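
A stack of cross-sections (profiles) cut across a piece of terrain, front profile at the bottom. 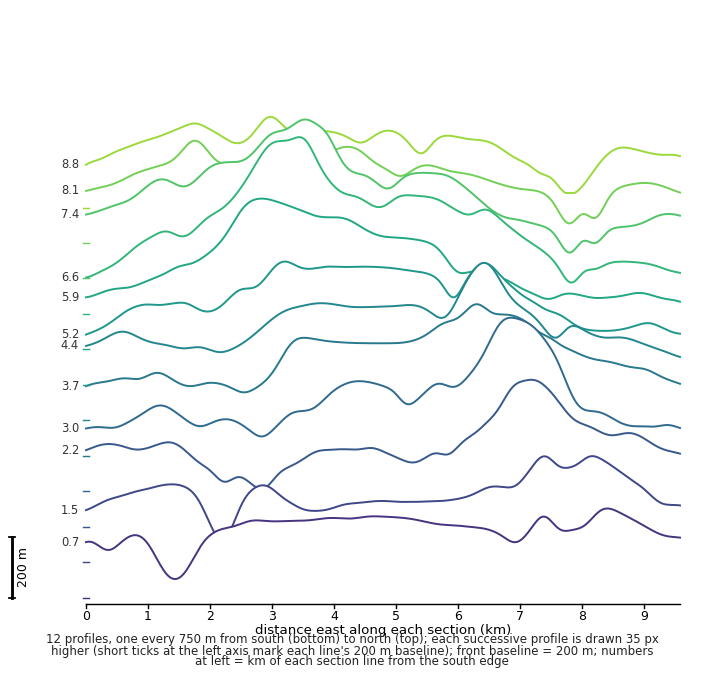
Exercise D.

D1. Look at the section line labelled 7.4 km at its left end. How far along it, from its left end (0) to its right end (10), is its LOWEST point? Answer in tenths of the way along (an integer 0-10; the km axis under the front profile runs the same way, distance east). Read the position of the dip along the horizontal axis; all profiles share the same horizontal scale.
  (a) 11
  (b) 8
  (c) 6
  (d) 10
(b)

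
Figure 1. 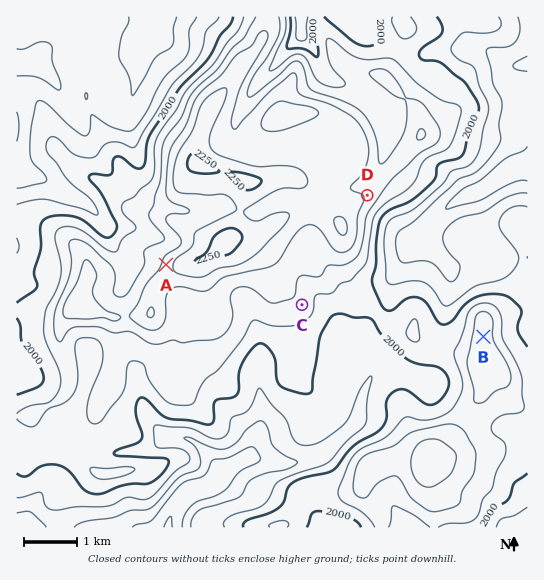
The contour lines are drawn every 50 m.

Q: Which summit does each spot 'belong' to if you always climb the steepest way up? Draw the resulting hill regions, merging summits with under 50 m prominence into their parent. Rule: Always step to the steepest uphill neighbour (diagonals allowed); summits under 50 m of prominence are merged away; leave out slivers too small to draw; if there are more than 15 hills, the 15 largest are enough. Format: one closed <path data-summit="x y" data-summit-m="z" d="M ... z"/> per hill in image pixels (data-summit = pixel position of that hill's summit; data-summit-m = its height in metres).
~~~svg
<path data-summit="227 239" data-summit-m="2270" d="M527 16l-312 0 42 29 20 11 4 0 20-21 14 15 5 16 7 10 8 5 26 10 8 7-2 7-29 31-37 14 18 9 0 24-3 7-11 10-28 0-20 12-12 0-16-5-10 0-17 5-12 0-39-8-33-24-26-29-9-24-11-14 5 0 28-9 18 0 9-6 5-23 0-24 3-8 11-13 0-14-135 1 1 511 150 0 5-15 15-20 24-8 14-14 22-14 30 6 20 0 24-7 24-21 14-17 2-19 10-21 0-7-11-16 3-20 6-12 18-17 2-5 3-20 16-31 9-9 6-4 2 5 24 25 6 0 19-8 54-2z"/><path data-summit="426 459" data-summit-m="2180" d="M423 237l-15 13-16 31-3 20-2 5-23 25-4 24 11 16 0 7-10 21-5 24-31 30-11 6-17 4-20 0-30-6-10 6-12 8-14 14-24 8-15 20-3 15 359-1 0-98-15-4-19 2-24-8-19-12-26-22 8-12 3-11 9-57 6-19 0-15-4-8-22-21z"/><path data-summit="247 182" data-summit-m="2269" d="M214 16l-61 0-2 14-12 16-2 29-5 23-9 6-18 0-28 9-4-1-1 2 11 13 6 19 11 16 18 18 33 24 39 8 12 0 17-5 10 0 16 5 12 0 20-12 30-1 9-9 3-7 0-24-2-2-22-8-41 3-12-5-7-12 0-10 2-8 14-24 30-36-14-5-42-31z"/><path data-summit="485 354" data-summit-m="2147" d="M527 257l-53 2-25 8 2 19-6 19-9 57-5 16-6 5 37 32 32 12 19-2 15 2z"/><path data-summit="285 115" data-summit-m="2229" d="M301 35l-45 50-19 32-2 8 1 14 6 8 8 4 51 0 34-14 12-10 22-26 0-3-8-7-26-10-8-5-7-10-5-16z"/>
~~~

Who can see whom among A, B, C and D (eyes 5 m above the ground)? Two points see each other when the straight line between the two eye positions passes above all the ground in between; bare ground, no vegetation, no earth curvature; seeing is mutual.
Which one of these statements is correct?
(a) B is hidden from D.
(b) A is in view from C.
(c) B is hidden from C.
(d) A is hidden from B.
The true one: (d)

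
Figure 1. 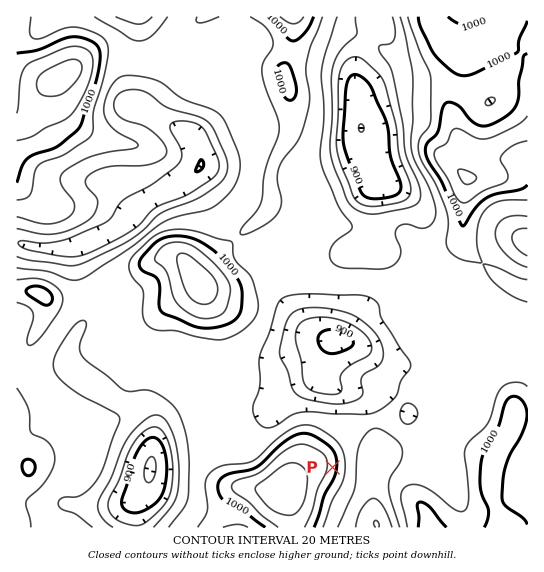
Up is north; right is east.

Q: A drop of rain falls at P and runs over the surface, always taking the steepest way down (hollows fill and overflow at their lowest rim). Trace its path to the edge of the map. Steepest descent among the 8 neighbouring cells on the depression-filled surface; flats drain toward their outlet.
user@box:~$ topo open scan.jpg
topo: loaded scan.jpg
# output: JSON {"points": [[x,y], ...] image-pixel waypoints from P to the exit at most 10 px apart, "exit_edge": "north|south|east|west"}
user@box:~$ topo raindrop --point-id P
{"points": [[333, 467], [343, 467], [354, 467], [365, 467], [370, 474], [371, 485], [371, 495], [371, 506], [374, 517], [377, 527]], "exit_edge": "south"}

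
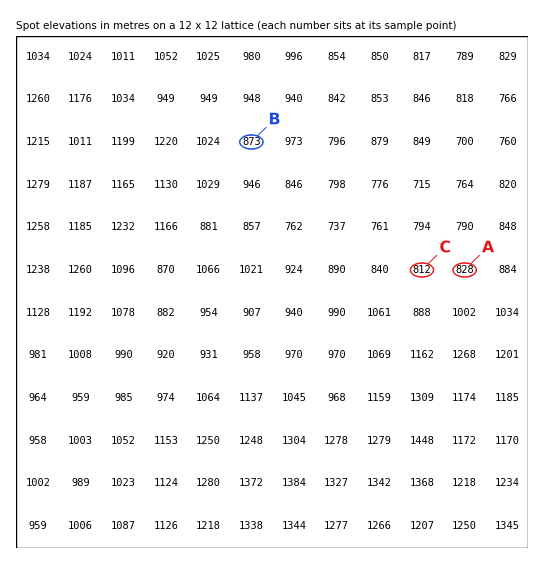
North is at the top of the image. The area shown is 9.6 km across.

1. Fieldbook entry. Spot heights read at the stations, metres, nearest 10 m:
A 830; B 870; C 810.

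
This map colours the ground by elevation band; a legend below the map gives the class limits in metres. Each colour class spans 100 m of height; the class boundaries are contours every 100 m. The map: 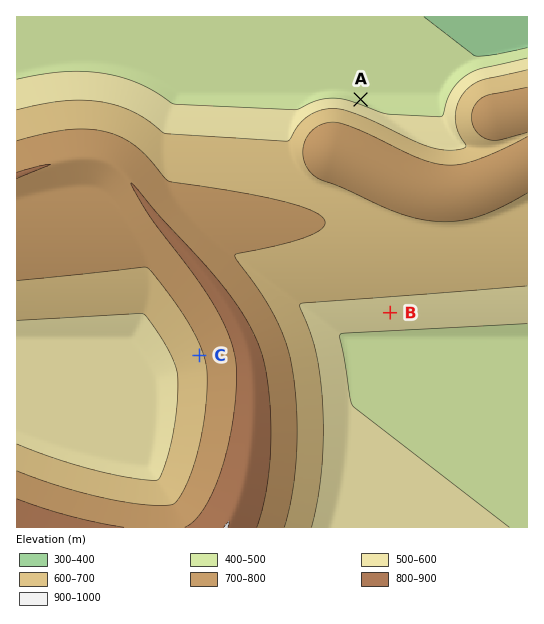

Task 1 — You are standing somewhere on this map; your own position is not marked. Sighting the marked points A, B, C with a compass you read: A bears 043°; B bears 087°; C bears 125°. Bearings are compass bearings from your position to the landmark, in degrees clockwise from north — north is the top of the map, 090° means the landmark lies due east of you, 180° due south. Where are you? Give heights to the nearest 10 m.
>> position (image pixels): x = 153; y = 324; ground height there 600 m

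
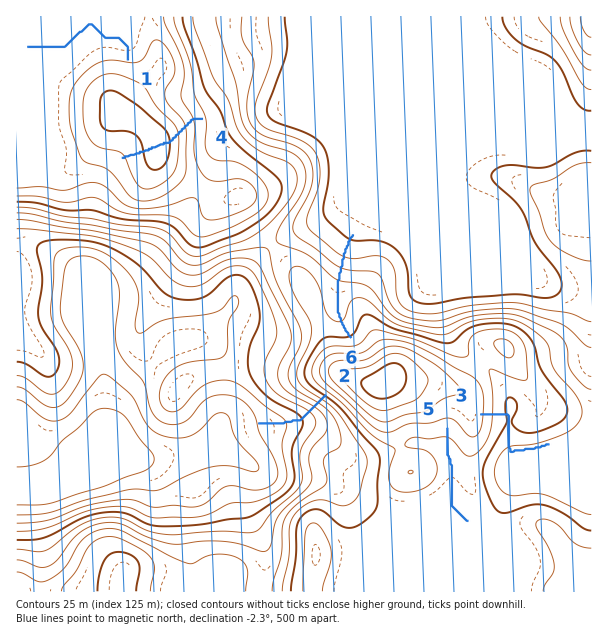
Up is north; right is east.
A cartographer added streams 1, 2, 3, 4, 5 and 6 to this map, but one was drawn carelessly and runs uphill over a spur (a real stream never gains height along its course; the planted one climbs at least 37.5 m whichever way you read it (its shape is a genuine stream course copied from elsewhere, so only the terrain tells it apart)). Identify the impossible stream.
4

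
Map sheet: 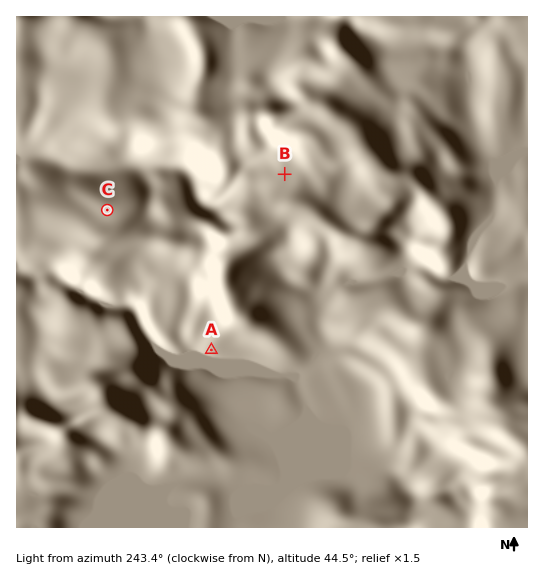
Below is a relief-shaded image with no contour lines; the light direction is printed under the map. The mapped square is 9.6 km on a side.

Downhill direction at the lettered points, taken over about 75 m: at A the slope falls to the S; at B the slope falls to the NW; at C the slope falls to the NW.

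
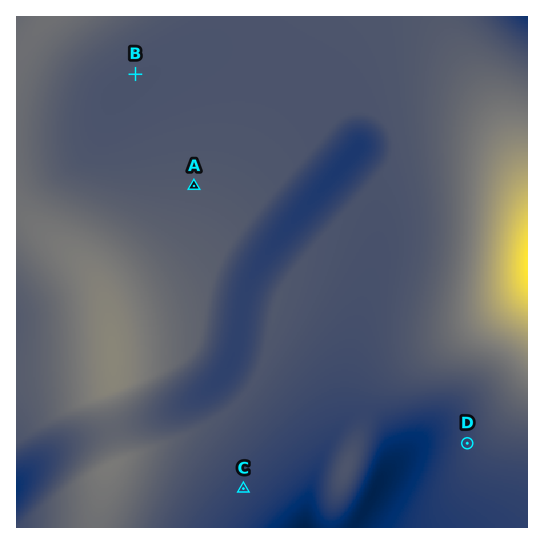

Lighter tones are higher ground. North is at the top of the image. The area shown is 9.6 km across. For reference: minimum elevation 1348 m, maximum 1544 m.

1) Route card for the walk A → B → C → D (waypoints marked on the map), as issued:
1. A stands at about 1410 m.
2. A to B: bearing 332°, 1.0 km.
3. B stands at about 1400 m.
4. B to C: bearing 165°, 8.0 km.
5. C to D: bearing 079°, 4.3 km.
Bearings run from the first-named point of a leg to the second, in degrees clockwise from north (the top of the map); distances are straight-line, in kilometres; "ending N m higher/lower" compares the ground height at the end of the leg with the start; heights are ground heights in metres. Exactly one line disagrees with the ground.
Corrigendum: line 2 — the distance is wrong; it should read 2.4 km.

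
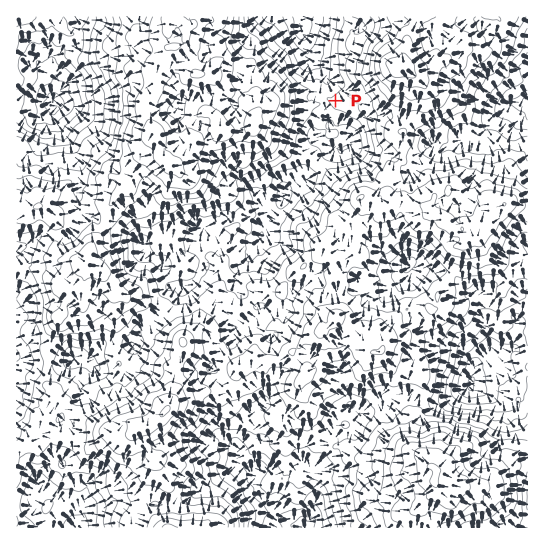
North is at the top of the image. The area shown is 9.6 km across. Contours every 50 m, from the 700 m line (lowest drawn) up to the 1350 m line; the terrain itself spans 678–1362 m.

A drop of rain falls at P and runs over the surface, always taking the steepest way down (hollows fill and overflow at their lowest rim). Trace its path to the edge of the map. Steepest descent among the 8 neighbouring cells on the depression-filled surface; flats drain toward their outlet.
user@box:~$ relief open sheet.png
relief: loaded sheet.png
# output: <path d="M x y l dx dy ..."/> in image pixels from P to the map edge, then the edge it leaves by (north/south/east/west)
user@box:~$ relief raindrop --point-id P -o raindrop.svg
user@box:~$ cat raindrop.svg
<path d="M335 101l-5 0-1 2-4 0-6-5 0-5 4-4 3-6 0-2-5-11-12-12 0-3-2-1 0-11-5-6 0-16 1-2 0-2"/>
exit: north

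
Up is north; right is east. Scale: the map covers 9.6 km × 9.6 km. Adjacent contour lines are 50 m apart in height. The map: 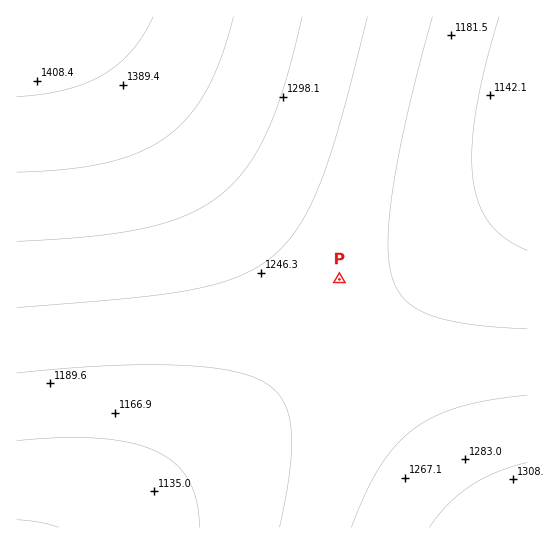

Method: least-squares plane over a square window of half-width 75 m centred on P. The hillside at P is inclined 1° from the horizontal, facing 112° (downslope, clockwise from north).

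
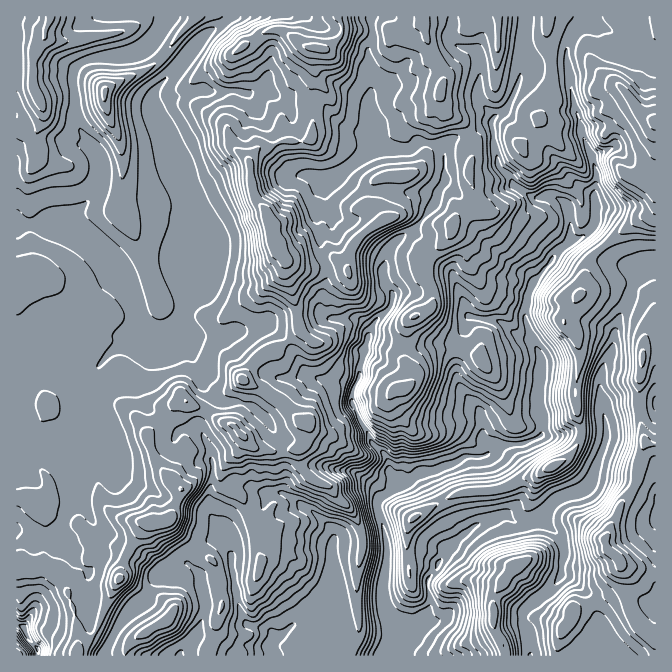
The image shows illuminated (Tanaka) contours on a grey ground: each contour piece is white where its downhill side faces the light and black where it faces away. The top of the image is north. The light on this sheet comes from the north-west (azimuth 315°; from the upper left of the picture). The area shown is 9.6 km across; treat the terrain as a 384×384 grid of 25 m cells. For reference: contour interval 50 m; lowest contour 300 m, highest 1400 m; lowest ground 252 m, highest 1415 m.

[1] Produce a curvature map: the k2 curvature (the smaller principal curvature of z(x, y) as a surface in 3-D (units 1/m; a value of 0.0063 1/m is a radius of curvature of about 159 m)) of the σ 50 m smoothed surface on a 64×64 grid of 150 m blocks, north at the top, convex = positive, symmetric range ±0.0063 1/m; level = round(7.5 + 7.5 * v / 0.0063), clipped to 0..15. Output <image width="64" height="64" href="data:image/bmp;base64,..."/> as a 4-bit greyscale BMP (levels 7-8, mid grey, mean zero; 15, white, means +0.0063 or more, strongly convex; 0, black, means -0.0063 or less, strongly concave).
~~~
<image width="64" height="64" href="data:image/bmp;base64,Qk12CAAAAAAAAHYAAAAoAAAAQAAAAEAAAAABAAQAAAAAAAAIAAATCwAAEwsAABAAAAAAAAAAAAAAABEREQAiIiIAMzMzAERERABVVVUAZmZmAHd3dwCIiIgAmZmZAKqqqgC7u7sAzMzMAN3d3QDu7u4A////ALQHiZUVhSIzVodmd2R4h3d5dThlh3ZURGlCV2V4d3ZVYFVnh2F3iGYzZ3dnZGh3d3eHR3V3Z4ZniDNodld3VXkBl2d2ckeHeXNGdmZVVnh3d4dGZlZ2ZndWNGeXVnZXhgB3Z3V2JWeJhheGM2V2Z3d3h0VWVURneXVGZ3hmZXiGkEZnZXc0VWiWNYcIZmdmd2d2NGZEY1Z4hEVnenVmd2eVRndlZlNWaIY1hhiHZ2Z3Z3YleHFlNndFQzV5ZWd3d2ZWeGVXdTV2ZUZzOId3dmdXdhV5YJhFd3llIlc1ZmVmd1d3ZVnIRFZmV4JZh2h3Vld2BIlQmHZ4h2hjJFdmd2WIZ3d2R4dURnZWcViHd3dVV3cSiGE3dmZ3iHUmZnmodHd3d3dVVWZEZnlyZ4h2mGRnhyF3ZRVmiZiKlhVWZoh0h3d3d3Z3VnVFZ1RXh3dmZWeIIHZoQ3ZXiImHFGiYdmV2d3d3dmZ4Z1RmVld3eIZlZngRdlZUN2VVZmUVeZZVZkZ3Z4dlZ4h4dGd3V3h3Z3RVeASHVXhDZ2VEU0VoiGZmV3dnhld4iYuVVnZnZ3iHJFVmBoqGV3UzVURVZ2eGZnVoiGZ1d2dnZ3VGZmdnZUBHiHQHiYdmZmVEd1VnZlaGdXeIdnd3ZWdUVURnd2dzFnh5cwWHd3d3d3VGVERFV4d2d3d2Z3Z3ZEaZYoh2QyR4eHVUUjVneIh3eEZkNFVGZnZ2eHZnd3dmiYdxdVVnZYiJhjVmQ1Znh3dnV3ZkRUVWhWd3d3d3d2d4ZnFmZWdlZUAARkNlIiRWZmd3iodERoh1Z3d3d4d2Z3ZmUXd1Z2ZUNXaIQlVVQiRFZmaJiWM1eHV3d3d3d3ZmZmiCZ3h3Z5h3aHUGZ3ZmVVVlVWdnhDRndmd3d3d3ZYhmeER3mGZVZ2eHUFhpmId2VEMQIzWGNFaXZ3d3d3dmiGdmNXeIVVd4dogQiGiHd3g2eZckQmc0V3Vnd3Z3dmd3ZmVGiXVVaJt1iAiIdmZnhzd4dyWIZjRndWeId3d3eHZneFVVVEV3eHZQCph2ZmZmNnd2JWiFJGd1Z4l3Z3d3d3eYZUM0Z3dnZlBomHd3Z2NWd3UmiIUlZ3R3d3d3h3d2aJdGZWZneHZncHmYmYdmNXd3dSaIdRZmY3d3d3d3d3ZmdVdXyGVFZVZkBoh4iHUniIh2JXd1B3iTd3d3d3d3d2ZmZ1eFRXdUV4cHhmeYc0iYh3Yld3YFZ4N3d3d3d4d3d3Z3ZlZ3h0dlVgZXh4dkR4iHhiVWdyNng3d3d3d3d3d3d3d2Z4iFWZh0BIh2ZmV3h4eFJWd3UWeEd3iId3d3d3d3d3dmZ2V4mXdAdlZUVWaIdlJGZ4dyR3V3d3iId3d3d3d3ZmZVV4VneFB3dmZlRpljYWiIh2NHdod3d4iIh3d3d3iHdmZXdkNFQheJh3ZEISYyeadVZTd4h3d3d4iHd4d3d3d3ZVVlRmRnEYmJhkRndyN2Z3iHNnh3d3d3eHd3h3d2d3d1d2VWZ3aAVVeWJoiJQHmIiIdVd4d4h3d3d3iHd3Znd3Z3dkZ5hlFFVoQneIdQeYiJh2Z3h3iId3d3d3d3d2ZmZ5h2VYmHJXeGckd3Z4End4iHZ3d3iIiHd3d3d3d3Zmd2iIdUiHYXd4dSeGZlVQRnh3Z3d3iIiHd3d3d3d3dmZniJlUaHZTWIhlRYeGZ3YFiHZnd3eId3d3dnd3d3d3ZWeIeGSGdVQ4iHd1Z2aHiEBYh2ZmZ3d3d3Znd3d3d3dleIh3ZGWHZSN3Z4d2aHd3dQJnd2ZWZnd3dniId3d3dlVnhlVWZnd3YxZ3mGZmd3eIJAV3d4d3d3d3iHh3d3d2VYiIhkdmRHiYUWiXV4dXd5gZM2d4l3d3d3eId3d3d2ZWZ4aGR1aHZ4h1JnZoiHVohSdDVGVmd3d2Zoh3d3d3dleGhXZXZ4h2ZndEdXd3lzNCRzRVRXZ3d3dld3d3d3Z2Z4VVZWdmdmZURWRld1MwIzZ2JGd3hXd3iGRnd3d3dnZoh1VWd3Znh3iHZFd3hwaXVlRCiXeEmHeIdGd3d3dmZlZ1RWZVZlZ4iIh0WIZgN5h1SCKJd2R4d4h0Z3Z3d2ZmZpVmVVZmZVZmZ3RniECImVSIBZdWdYh2dlRndnd3ZXiHd3Z3h3d3ZURGdGh4I5iGSIYCE2d2dlZmRXhmZ3ZleHZ4V4aodnd3eGMzNngGmHZ3cDpEd3h1ZmVWeGZnZmZ4dXZXdoh2Z3d2VndUVwaHd4dgaGZ3lleGVGd3Zmdnd3mWZWhmd1ZnZ2d4iIh2JWaIiXBlZ3eUeYZEaHdmdmd3eHdmd1d2V2dnd2eHh3VCSYh2Inh3d4OIhzR5dVVnd3dmd1d2Z3WHVmd4d4h3Y4cXd4kFdXd1Y4d3NHqGVFZ3VDIjRVZ2Z4VmZ2d3iHZTiDV3dweneIRjhmZFeYd2Q1eGV3Z1V3d2NWVnZmZ4h2N4VHd3BneJZWN3Z1RWZnd1JHZnh3ZGdmVnZVdmdleHY3dkd3YXd3ZWc3ZVUzNERWdSVniXdzd3d4hlR4ZXd3djd1R3dTh2VWdzh2Z2VEVVV3QkaJiHNnmJlmQ4hmZ2VUR4VHd1OHZneHR4hnh3d2VVdzFHeXZFiHdndSeHd3U1dHhjaIY3d3d3dHh1Rnd4h2VncxNnaHd3ZEeGJ4d3dUiGZ2NYh0Z3d3d1ZodlVERWdlV4VCERERNFd2U2Vmh2V4d3dFeHdmd3d4"/>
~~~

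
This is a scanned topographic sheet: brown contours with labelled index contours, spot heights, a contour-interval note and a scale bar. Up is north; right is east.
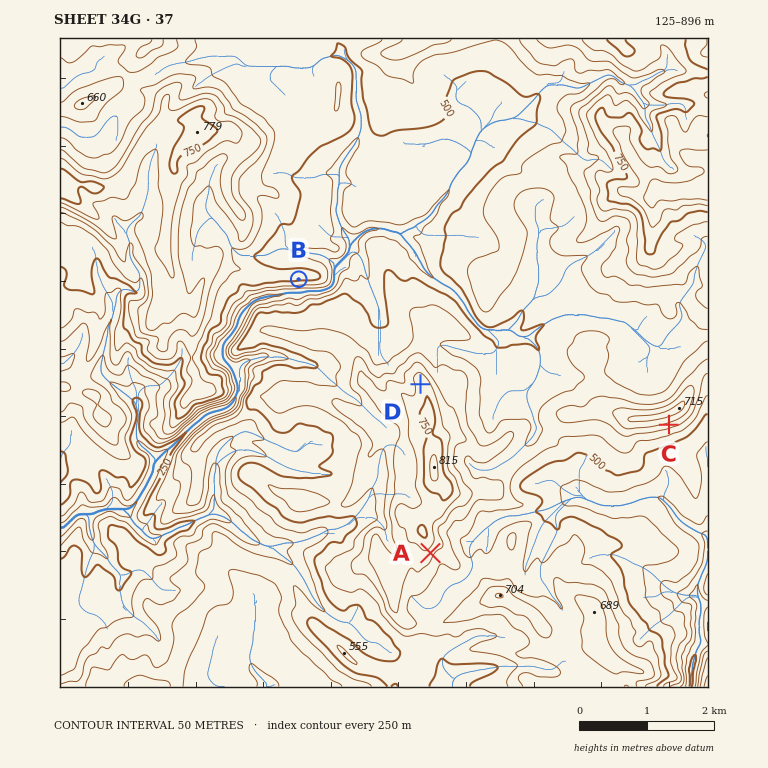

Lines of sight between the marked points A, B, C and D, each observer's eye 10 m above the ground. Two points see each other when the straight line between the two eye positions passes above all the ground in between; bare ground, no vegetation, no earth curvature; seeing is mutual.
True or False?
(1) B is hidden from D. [False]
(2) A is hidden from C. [False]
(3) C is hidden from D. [True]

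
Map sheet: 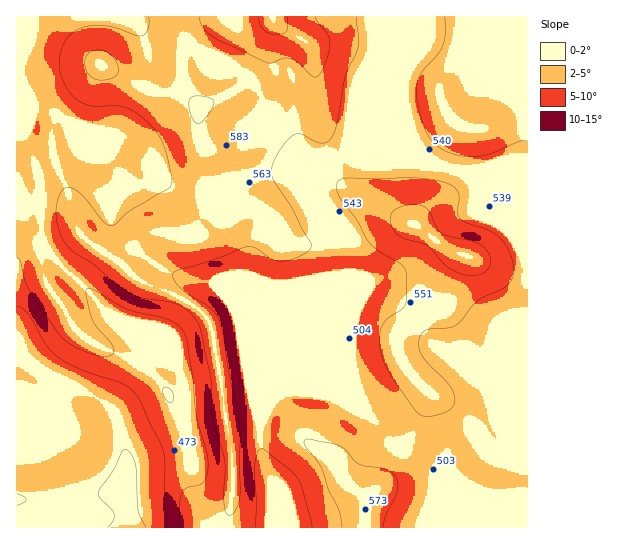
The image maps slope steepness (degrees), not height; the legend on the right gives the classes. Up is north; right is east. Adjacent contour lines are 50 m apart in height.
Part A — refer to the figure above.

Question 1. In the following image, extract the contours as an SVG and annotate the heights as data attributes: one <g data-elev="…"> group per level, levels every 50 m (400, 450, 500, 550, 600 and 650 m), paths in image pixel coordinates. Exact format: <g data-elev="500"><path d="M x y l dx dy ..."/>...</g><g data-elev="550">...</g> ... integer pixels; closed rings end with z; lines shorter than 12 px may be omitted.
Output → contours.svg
<g data-elev="400"><path d="M108 527l5-6 1-7-3-5-11-11-2-5 15-23 9-18 3-3 5 4 5 10 3 46 2 8 6 10"/><path d="M17 494l7 3 2 2-1 3-8 4"/></g><g data-elev="450"><path d="M17 306l5 2 6 6 18 31 12 12 23 12 42 15 8 5 7 8 22 46 4 10 1 12-1 28 3 34"/></g><g data-elev="500"><path d="M255 527l1-24-1-37 2-13 2-4 3-1 27 21 9 10 5 11 9 37"/><path d="M168 402l5-1 1-6-4-6-5-2-2 3 0 4z"/><path d="M17 257l4 5 3 16 5 12 26 39 11 12 15 9 22 6 8-1 3-4-3-8-14-16-5-8-6-24 0-5 1-1 8 2 34 19 41 10 8 5 5 6 5 14 8 70 11 36 1 15-1 9-4 7-4 3-12 2-5 6-3 13 1 21"/></g><g data-elev="550"><path d="M383 527l3-12 12-25 0-8-4-8-9-5-26-5-5-3-9-12-7-4-32-6-2 3 1 3 16 21 8 24 9 18 4 19"/><path d="M421 415l10 1 15-4 7-5 2-8-1-6-5-8-21-22-7-9-2-9 2-10 3-4 5-2 18-1 8-3 6-4 17-20 29-15 4-5 2-7 0-8-2-9-5-12-9-10-11-6-21-7-5-4-3-7 2-17-4-6-6-4-14-4-22-2-71 1-3 2-2 3 1 10 19 27 11 20 9 9 24 14 5 6 1 8-1 25-3 6-14 9-6 6-3 10 0 12 3 15 7 13 24 35z"/><path d="M149 17l-1 12-2 4-4 3-5 0-20-8-14-2-16 0-12 5-7 6-5 9-3 11 0 12 6 18 6 8 7 6 14 5 22 0 11 2 12 6 13 12 9 11 5 12 6 26 0 10-4 4-37 22-13 12-6 3-8-4-24-29-6-5-7 0-5 3-3 8-2 11 1 11 5 16 7 11 25 17 27 23 17 9 31 5 10 3 10 6 8 11 5 11 9 44 2 42 12 42 0 46 2 7 3 1 4-2 3-5 3-11 0-66-2-16-9-42-7-44-3-10-5-8-8-6-24-15-8-9-1-7 5-4 41-12 27-11 9 1 16 11 10 2 15-3 10-5 4-4 1-3-1-4-7-12-12-24-18-27-1-5 0-7 9-18 13-14 7-1 14 8 7 1 5-1 6-6 5-15 7-43 13-31 1-9-3-21"/><path d="M445 17l0 17-2 12-6 9-16 18-4 13 0 11 2 13 5 16 5 11 7 8 9 6 12 4 12 2 18-2 32-14 8 0"/></g><g data-elev="600"><path d="M467 275l14-1 8-7 2-5-1-5-6-10-11-6-23-4-8-4-6-6-7-16-6-5-8-1-8 0-9 3-5 3-2 4 0 7 2 7 4 5 8 5 22 7 20 21 10 5z"/><path d="M197 123l2 0 4-3 10-13 1-5-4-4-13-2-5 1-2 2-1 6 1 8 3 6z"/><path d="M96 79l7 1 8-2 5-3 2-4 0-6-4-7-5-5-7-3-11 1-4 4-2 4 0 6 2 6 4 6z"/><path d="M199 17l2 6 4 7 13 10 49 23 6 0 12-5 8 1 6 5 12 12 4 1 4-2 4-7 7-23-2-10-11-13-1-5"/></g><g data-elev="650"><path d="M258 17l2 8 4 5 6 4 7 1 5-1 4-3 2-14"/></g>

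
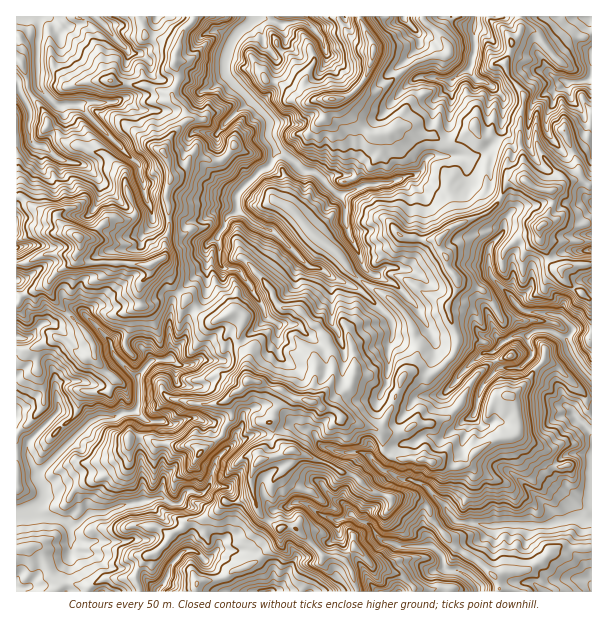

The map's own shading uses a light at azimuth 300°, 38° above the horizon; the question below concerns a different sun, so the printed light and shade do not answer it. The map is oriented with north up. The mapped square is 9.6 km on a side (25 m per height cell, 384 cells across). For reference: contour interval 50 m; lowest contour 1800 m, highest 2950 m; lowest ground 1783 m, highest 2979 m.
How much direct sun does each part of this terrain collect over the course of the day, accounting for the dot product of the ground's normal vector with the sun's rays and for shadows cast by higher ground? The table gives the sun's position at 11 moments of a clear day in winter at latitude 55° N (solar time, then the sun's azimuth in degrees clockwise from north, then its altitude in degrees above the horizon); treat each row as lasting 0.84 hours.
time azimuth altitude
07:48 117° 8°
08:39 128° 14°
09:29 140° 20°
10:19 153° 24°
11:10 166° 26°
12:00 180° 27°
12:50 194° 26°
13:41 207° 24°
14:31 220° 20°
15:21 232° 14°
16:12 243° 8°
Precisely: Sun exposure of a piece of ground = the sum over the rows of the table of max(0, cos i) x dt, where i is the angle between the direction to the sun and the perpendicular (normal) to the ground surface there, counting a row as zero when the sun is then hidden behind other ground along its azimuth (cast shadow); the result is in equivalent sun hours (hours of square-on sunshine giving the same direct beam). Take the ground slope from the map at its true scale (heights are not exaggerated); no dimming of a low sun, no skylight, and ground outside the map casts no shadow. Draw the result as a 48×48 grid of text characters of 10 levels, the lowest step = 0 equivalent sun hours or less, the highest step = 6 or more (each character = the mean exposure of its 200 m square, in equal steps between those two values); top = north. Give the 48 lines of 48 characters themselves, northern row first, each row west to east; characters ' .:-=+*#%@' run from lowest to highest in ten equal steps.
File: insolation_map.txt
:--=*= =#*-...-###=:..:.:**:+.:: =: :-.:  . ::::
.-:-::  :==.:-*:.=:    :  +==:....=:...:+:*=::--
.::.-::  -#*--:.+:.  : -. :*=--==.:--:: -***-:=*
::- .::    ===-+-:.:  . :  -**#*-:+*#:::.++=*:--
#:=: ..   ..*##+:.:=: ...   -##-+%#%* :%%=-=+%*=
+:--:=**=-: :+*-..:+*-.:    :#-+-      :*= :... 
:..#@@@%***+--     :*=::   :%**= :=  .  .+-:    
 :        -=++. .. .:+%#@@@@#*= ::.. :.  :-    .
:..   .=:     :-+.  .-=+=+##*=..:::::::..-..  ..
. +.    *=   -+-.  .-:..+@###-:=++-::+=:.-.: --:
   ::..  == .= . .::.:*#@%%#*##****+=+*=::.: --:
    .::.  +%+-:= -@*: .=@@%##******+++=-:..:. ::
           -*-=*%%#+.   -+%%##%#%*-::----.. :  :
         . --+*##%=.      ::==-.  -=----==:  .-:
         : .=%#+*+: .     .:      ::....+%@*=+*#
+    .   - .+==+=:..-+:..   .      .    +**+*+==
#+-..   ..: +*+=.. :#@#=:.: :-.       :**-: .:-:
===-   =*+  .=:--    :**-:: =*+:    =#%*=-+=#%**
+#%%#+=-:   .=++ .    .+*-. .=*#*=-+++*+.-+#*+=:
. :-=%#:    .--  ..    .*#=. +*%@%#=-++:-*#@#=.:
=*#=##+==-:=#+-  .*: .. .+#= -#%%###==+:++*#- .:
%=:#@@%@@%*%%+-    =:     :*: .:.-*#=:::*+*+#*#%
 -#%#%@@#+#%#+ .. . =:      -: .+::+#*-.-+#+%@=.
+%@*%@@#*##=++-.. . :=  .    :+:.*=:+*#+::+@@%%#
%@@@--=-=*%#*+*..:-..**=:   . :*::=++*=*- .=+*@@
@*=**..#@@@#=+*=*%** :=*=:.:----=:+*++*=**+-:.=#
*==:=+.:+#@%-**##++: ...=-.--:=-=--++==-=:   -.:
.-#%++=.:--#:==*+=-.-..-.-:--=:.:---+#*:   ..::*
#*#%%**. +:.  :.---   .----:::.. --:*+  :+ .+..=
*+=#%@@= ..     . .     :--:=::.:=-** ..   +%=.:
#%++--+*+ .-     .-*=     --+*-:*###..-   :**#=.
%#+=####+-.+-    :#@@%+. :-=*+:-**+. =.:--****#=
*+*-*##%-. +%@%##@%*++%@@+..::.==.. :*.+*+====++
-*+.=+-.     ..-**==:=*##%*=:.:+.:.-*:.*++==-:-*
**.=*-:.         --=*+..--%%@#=-+##*:  .:==- ..-
+-**:..-=+*=-.. :=:     .:=**+*++:..::.=#%#=::=+
=+#-. :=***%%%+*= .-.:**-    .=-.  .=-*@@%%%#=-+
-==-*****#*#%+#+:-*+%%*%@@=    =%@%#+*++*%#%#=++
=-+**++#%%*#+#@*-**+*+#*+*%@-   .-#@@@%*--#*#%#=
+==+=%@%@%=+==... -*+###-:##@+.  .:%@%@@@*=%**#+
#+==**##-.      :+**=*=.-+-=#@#*##:-+%@@@%%+%**=
==+**+:.       :#@@%+    .:..-*%%%+:.%@%@@@#**++
.  .-:::-=+- -##%%#%@=---    .+%###:  .-::-:   .
  .--+***=-==%@##*+*%%@@=-  ::.-+++*-=: .       
+*+=--=-:. :#=:=+==+*@#%%:  =.     =#:     .-=+*
#*+-...:=*##+.   ::-#@@*+#%+==:.-++.+#+ .. =*##%
**+-.::..-*%:=-  =%@@##%@@##=*#*-.   :#+=*#***##
+==+*=*@@#=*.-+*%@@@@@##%%%#++@@%-::::=*=-:++::-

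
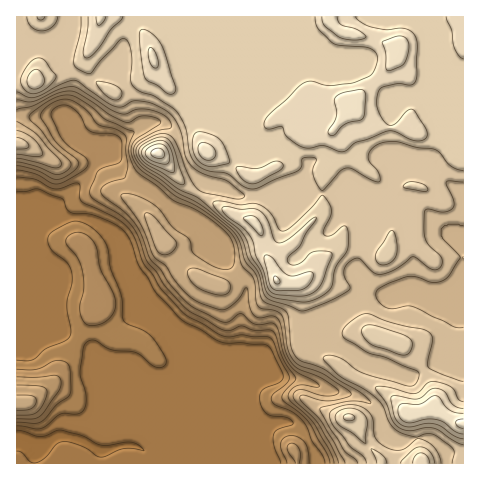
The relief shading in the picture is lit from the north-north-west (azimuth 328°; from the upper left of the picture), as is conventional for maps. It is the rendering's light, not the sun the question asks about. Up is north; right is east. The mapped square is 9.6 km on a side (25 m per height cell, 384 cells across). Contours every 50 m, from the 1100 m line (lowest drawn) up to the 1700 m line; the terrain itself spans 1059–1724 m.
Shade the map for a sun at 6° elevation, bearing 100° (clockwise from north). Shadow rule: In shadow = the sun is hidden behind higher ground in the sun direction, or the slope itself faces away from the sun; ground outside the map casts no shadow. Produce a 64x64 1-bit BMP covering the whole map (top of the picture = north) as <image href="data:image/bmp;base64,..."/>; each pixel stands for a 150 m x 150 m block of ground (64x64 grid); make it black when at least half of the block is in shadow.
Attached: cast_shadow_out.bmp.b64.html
<image width="64" height="64" href="data:image/bmp;base64,Qk0+AgAAAAAAAD4AAAAoAAAAQAAAAEAAAAABAAEAAAAAAAACAAATCwAAEwsAAAIAAAAAAAAA////AAAAAAAAAAAAHz/jxwwAAAH//+/HHAAAA///j8IAAAAP//8HjgAAAH///wY+AAAA///+Hj4AAAH///4/DgAAA////n8AAAAH/////uAAAA/////98AAAP/////PwAAB/////h+AAAH////4B4DgAB////AAAeAAB///4AAA4AAD//4AAAAAAAf//AAAAAAAH//8A4AAAAA///wfgAAGAH///B8AAAcA///8HwAADwH/j/wCAAAfAf8H8AAAAB+D/gfgAAAAD4f+D+AAAAAPj/4/4AAAAA+f///gAAAADx///+IAgAAPP///wwHAAB/////BA8AAH////4AB4AB//9//gAHgAP//3/+cAOAAf//f/x4AYAB//7/+HwBgAH//f/gfgDAA////8g+AAAD////nB8AAAP///gIBgAAAf//8BgGAAADn//g+A4AAAeH/8P4BwAABwf/jgMHAAAAD/8eA4AAAAA//z4AAAAAAH//PgAAAAAB///8AAAAAAP///wGAQAwB///+AcDgDAB///wBwHAMAD/x+ADgeAAAH/BwAHw4AAAP4GAAfjgAAw/AIAA+GgADA4MAAB8HAAOAB4AAAAfAA4APgAAAA+ADhh+AAAAH4AAPH4AAAAfwAB8fgAAAA/AIH4+AAABwMBgfhwAAAfAQOJ+AAAAD4AA7j8AAAA/AADg=="/>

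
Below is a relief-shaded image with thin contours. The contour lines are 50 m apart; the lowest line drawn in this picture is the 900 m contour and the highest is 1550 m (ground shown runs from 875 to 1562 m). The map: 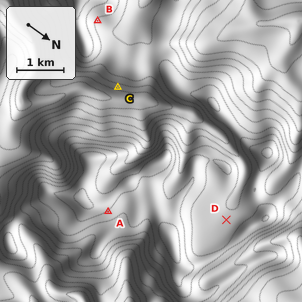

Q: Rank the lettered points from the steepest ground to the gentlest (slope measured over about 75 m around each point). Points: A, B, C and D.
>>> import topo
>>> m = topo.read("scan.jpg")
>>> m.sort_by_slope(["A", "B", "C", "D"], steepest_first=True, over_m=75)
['C', 'A', 'B', 'D']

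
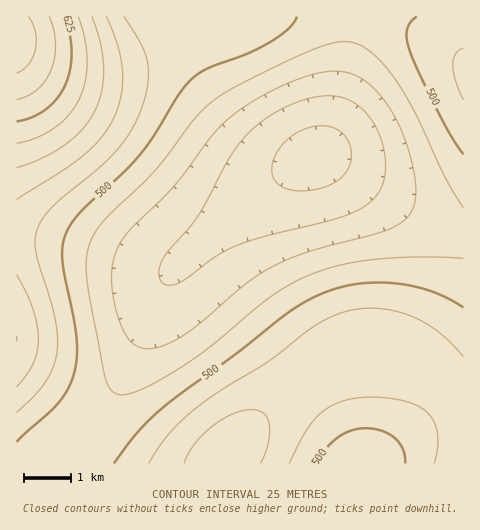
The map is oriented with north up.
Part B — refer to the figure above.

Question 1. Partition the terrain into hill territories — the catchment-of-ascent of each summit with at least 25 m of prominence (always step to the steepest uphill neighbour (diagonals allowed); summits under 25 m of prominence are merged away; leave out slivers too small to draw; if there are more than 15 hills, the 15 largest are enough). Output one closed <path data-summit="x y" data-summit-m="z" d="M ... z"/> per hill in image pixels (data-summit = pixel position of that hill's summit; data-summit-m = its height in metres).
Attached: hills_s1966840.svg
<path data-summit="228 455" data-summit-m="564" d="M319 156l-19 8-33 22-59 50-34 34-12 18-27 67-17 33-30 40-32 32 0 4 408-1 0-229-18-4-22-11-48-28-42-28z"/><path data-summit="17 39" data-summit-m="690" d="M353 16l-336 0-1 220 31 3 29 6 81 24 8 1 9-2 54-49 39-33 27-18 22-12 6-5 7-13 11-41 11-57z"/><path data-summit="17 339" data-summit-m="575" d="M28 236l-12 1 0 226 39 1 1-4 32-32 30-40 17-33 27-67 13-19-18 0-67-21z"/><path data-summit="463 73" data-summit-m="529" d="M463 16l-109 0-8 52-12 52-5 18-12 17 23 11 71 46 45 21 8-1z"/>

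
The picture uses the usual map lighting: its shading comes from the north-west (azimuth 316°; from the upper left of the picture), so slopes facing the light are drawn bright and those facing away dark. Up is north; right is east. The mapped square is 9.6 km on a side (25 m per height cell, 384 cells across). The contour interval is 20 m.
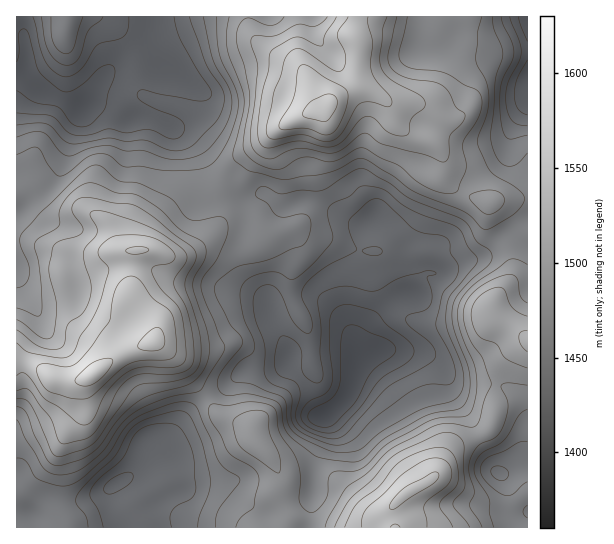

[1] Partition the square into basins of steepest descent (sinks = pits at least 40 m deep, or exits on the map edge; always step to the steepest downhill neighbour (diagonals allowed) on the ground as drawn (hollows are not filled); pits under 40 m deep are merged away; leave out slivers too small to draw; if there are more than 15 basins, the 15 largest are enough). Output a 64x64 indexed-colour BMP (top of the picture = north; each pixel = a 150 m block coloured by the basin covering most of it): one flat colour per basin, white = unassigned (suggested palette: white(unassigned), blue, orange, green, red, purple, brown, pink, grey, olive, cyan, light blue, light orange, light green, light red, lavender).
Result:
<image width="64" height="64" href="data:image/bmp;base64,Qk12CAAAAAAAAHYAAAAoAAAAQAAAAEAAAAABAAQAAAAAAAAIAAATCwAAEwsAABAAAAAAAAAA////ALR3HwAOf/8ALKAsACgn1gC9Z5QAS1aMAMJ34wB/f38AIr28AM++FwDox64AeLv/AIrfmACWmP8A1bDFADMzMzMzMzMzMzMzMzMzMzMzERERERERFVVVVVVVVVVVMzMzMzMzMzMzMzMzMzMzMzMREREREREVVVVVVVVVVVUzMzMzMzMzMzMzMzMzMzMzMxERERERERVVVVVVVVVVVTMzMzMzMzMzMzMzMzMzMzMxEREREREREVVVVVVVVVVVMzMzMzMzMzMzMzMzMzMzMzERERERERERFVVVVVVVVVUzMzMzMzMzMzMzMzMzMzMzMRERERERERERFVVVVVVVVTMzMzMzMzMzMzMzMzMzMzMxERERERERERERVVVVVVVVMzMzMzMzMzMzMzMzMzMzMzEREREREREREREVVVVVVVUzMzMzMzMzMzMzMzMzMzMzERERERERERERERFVVVVVVTMzMzMzMzMzMzMzMzMzMzEREREREREREREREVVVVVVVMzMzMzMzMzMzMzMzMzMzERERERERERERERERFVVVVVUzMzMzMzMzMzMzMzMzMzMREREREREREREREREREVVVVTMzMzMzMzMzMzMzMzMzMRERERERERERERERERERFVVVMzMzMzMzMzMzMzMzMzERERERERERERERERERERERVVUzMzMzMzMzMzMzMzMxERERERERERERERERERERERFVVTMzMzMzMzMzMzMzMxEREREREREREREREREREREREVVVMzMzMzMzMzMzMzMzERERERERERERERERERERERERVVUzMzMzMzMzMzMzMzERERERERERERERERERERERERFVVTMzMxEzMzMzMzMzEREREREREREREREREREREREREVVVMzMREREzMzMzMzERERERERERERERERERERERERERVVUzERERERMzMzMzMREREREREREREREREREREREREREVVRERERERERMzMzMRERERERERERERERERERERERERERFVERERERERERMzERERERERERERERERERERERERERERERURERERERERERERERERERERERERERERERERERERERERERERERERERERERERERERERERERERERERERERERERERERERERERERERERERERERERERERERERERERERERERERERERERERERERERERERERERERERERERERERERERERERERERERERERERERERERERERERERERERERERERERERERERERERERERERERERERERERERERERERERERERERERERERERERERERERERERERERERERERERERERERERERERERERERERERERERERERERERERERERERERERERERERERERERERERERERERERERERERERERERERERERERERERERERERERERERERERERERERERERERERERERERERERERERERERERERERERERERERERERERERERERERERERERERERERERERERERERERIiIhEREREREREREREREREREREREREREREREREREREiIiIiIiIiERERERERERERERERERERERERERERERESIiIiIiIiIiIRERERERERERERERERERERERERERERERIiIiIiIiIiIhEREREREREREREREREREREREREREREREiIiIiIiIiIiIRERERERERERERERERERERERERERERESIiIiIiIiIiIiERERERERERERERERERERERERERERERIiIiIiIiIiIiIhEREREREREREREREREREREREREREREiIiIiIiIiIiIiIiIhERERERERERERERERERERFERERCIiIiIiIiIiIiIiIiERERERERERERERERERERREREREIiIiIiIiIiIiIiIiIhERERERERERERERERERREREREQiIiIiIiIiIiIiIiIiERERERERERERERERERRERERERCIiIiIiIiIiIiIiIiIhERERERERERERERERFEREREREIiIiIiIiIiIiIiIiIiIREREREREREREREREUREREREQiIiIiIiIiIiIiIiIiIiIRERERERERERERERRERERERCIiIiIiIiIiIiIiIiIiIiEREREREREREREUREREREREIiIiIiIiIiIiIiIiIiIiIhERERERERERFEREREREREQiIiIiIiIiIiIiIiIiIiIiIhERERERERFERERERERERCIiIiIiIiIiIiIiIiIiIiIiIhERERERFEREREREREREIiIiIiIiIiIiIiIiIiIiIiIiIhEREREUREREREREREQiIiIiIiIiIiIiIiIiIiIiIiIhEREREREREURERERERCIiIiIiIiIiIiIiIiIiIiIiIiERERERERERFEREREREIiIiIiIiIiIiIiIiIiIiIiIiIRERERERERERREREREQiIiIiIiIiIiIiIiIiIiIiIiIREREREREREREURERERCIiIiIiIiIiIiIiIiIiIiIiIhERERERERERERREREREIiIiIiIiIiIiIiIiIiIiIiIREREREREREREREUREREQiIiIiIiIiIiIiIiIiIiIiERERERERERERERERRERERCIiIiIiIiIiIiIiIiIiIiEREREREREREREREREUREREIiIiIiIiIiIiIiIiIiIiERERERERERERERERERREREQiIiIiIiIiIiIiIiIiIiERERERERERERERERERFERERCIiIiIiIiIiIiIiIiIiIREREREREREREREREREURERE"/>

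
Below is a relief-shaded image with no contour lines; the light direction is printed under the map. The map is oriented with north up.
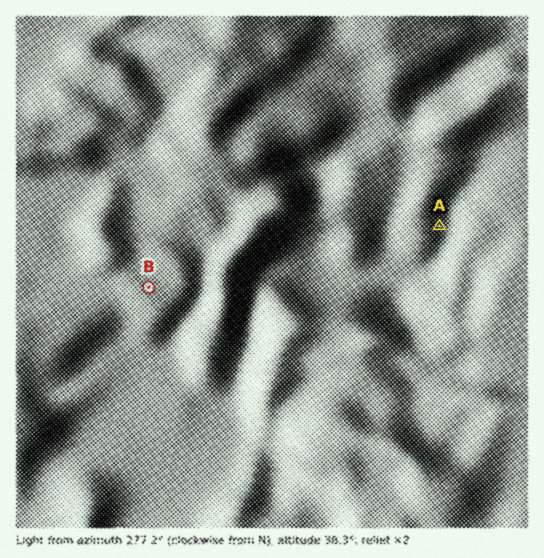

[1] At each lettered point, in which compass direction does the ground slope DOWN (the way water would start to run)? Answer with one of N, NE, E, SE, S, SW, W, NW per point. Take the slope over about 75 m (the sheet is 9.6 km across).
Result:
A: E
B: NE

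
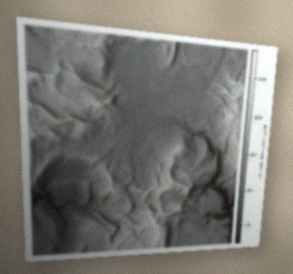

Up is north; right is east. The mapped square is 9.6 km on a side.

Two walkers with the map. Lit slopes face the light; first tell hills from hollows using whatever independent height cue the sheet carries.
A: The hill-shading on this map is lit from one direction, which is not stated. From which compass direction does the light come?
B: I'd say W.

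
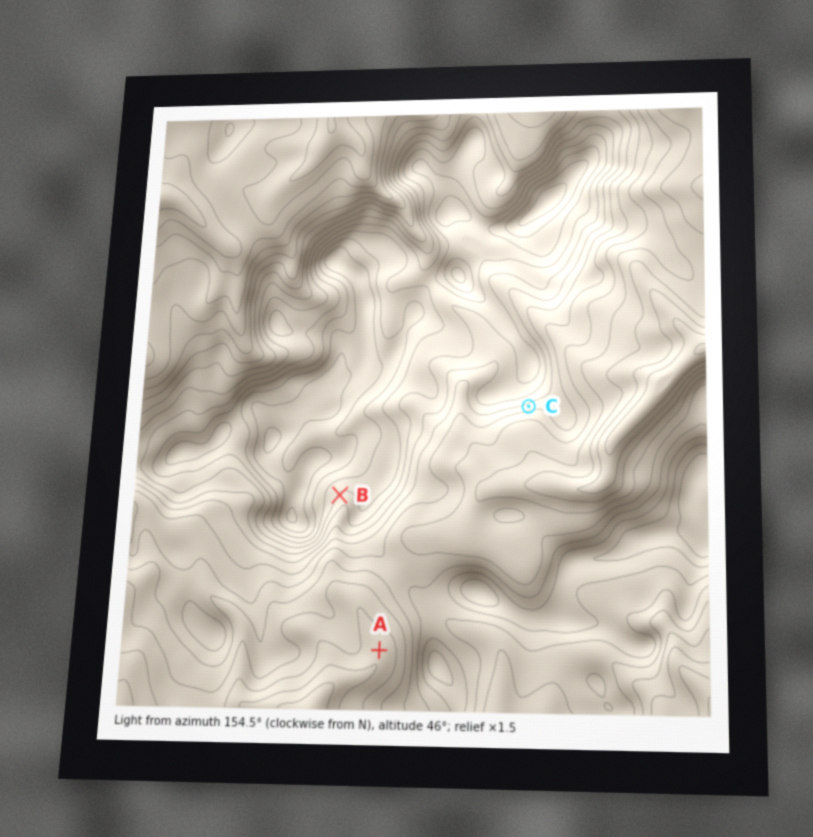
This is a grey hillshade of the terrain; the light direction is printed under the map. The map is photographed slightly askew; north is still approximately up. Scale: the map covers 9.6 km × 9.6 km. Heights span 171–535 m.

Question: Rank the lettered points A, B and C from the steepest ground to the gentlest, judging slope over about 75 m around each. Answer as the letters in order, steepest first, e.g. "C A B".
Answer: C B A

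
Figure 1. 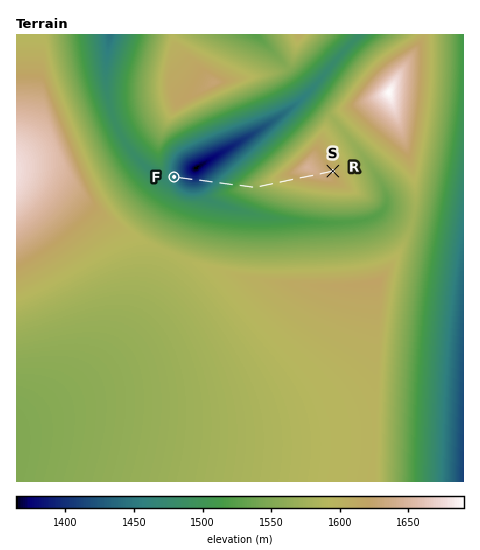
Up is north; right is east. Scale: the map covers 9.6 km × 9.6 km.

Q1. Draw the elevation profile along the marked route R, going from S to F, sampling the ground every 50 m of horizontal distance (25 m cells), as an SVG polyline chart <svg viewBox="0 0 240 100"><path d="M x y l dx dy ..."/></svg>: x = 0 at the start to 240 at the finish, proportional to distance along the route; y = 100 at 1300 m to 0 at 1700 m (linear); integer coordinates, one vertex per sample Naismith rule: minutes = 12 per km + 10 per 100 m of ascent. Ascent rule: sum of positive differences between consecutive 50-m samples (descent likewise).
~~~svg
<svg viewBox="0 0 240 100"><path d="M0 21l3-1 4-1 3-1 4-1 3-1 4 0 3 0 4 0 3 1 4 0 3 1 4 1 3 0 4 1 3 0 4 1 3 1 4 0 3 1 4 1 3 0 4 1 3 1 3 1 4 1 3 0 4 1 3 1 4 1 3 1 4 1 3 0 4 1 3 1 4 1 3 1 4 0 3 1 4 2 3 1 4 2 3 2 4 1 3 2 3 2 4 2 3 2 4 1 3 2 4 2 3 2 4 2 3 1 4 2 3 2 4 2 3 2 4 1 3 1 4 1 3 0 4 0 3-1 4-1 3-2 4-2 3-1 3-2 4-2 0-1"/></svg>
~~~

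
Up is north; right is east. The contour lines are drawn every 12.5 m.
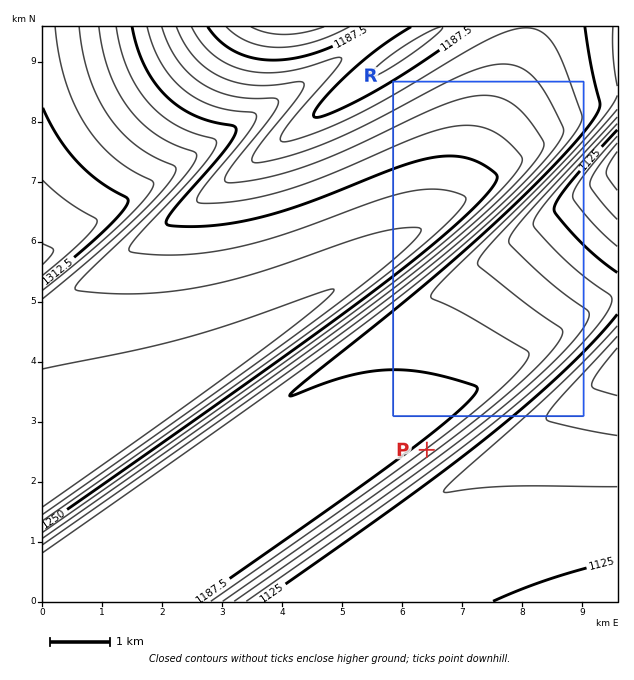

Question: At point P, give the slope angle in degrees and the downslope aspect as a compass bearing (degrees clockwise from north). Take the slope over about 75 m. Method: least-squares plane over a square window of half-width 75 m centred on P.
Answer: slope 6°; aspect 143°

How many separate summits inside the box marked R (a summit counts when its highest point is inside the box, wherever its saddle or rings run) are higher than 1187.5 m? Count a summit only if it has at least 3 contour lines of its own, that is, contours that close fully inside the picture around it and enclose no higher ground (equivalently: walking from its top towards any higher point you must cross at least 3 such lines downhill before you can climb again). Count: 0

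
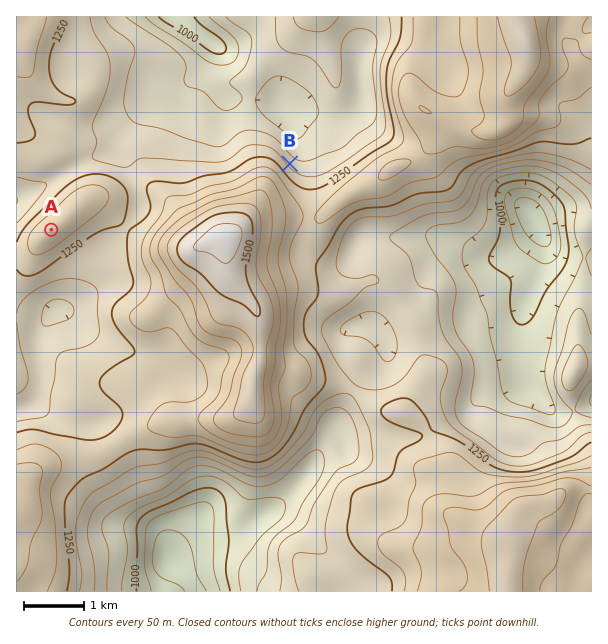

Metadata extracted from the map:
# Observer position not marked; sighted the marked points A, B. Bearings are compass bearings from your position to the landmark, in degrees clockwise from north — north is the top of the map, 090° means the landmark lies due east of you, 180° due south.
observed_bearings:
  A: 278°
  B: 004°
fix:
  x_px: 283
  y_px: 262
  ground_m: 1330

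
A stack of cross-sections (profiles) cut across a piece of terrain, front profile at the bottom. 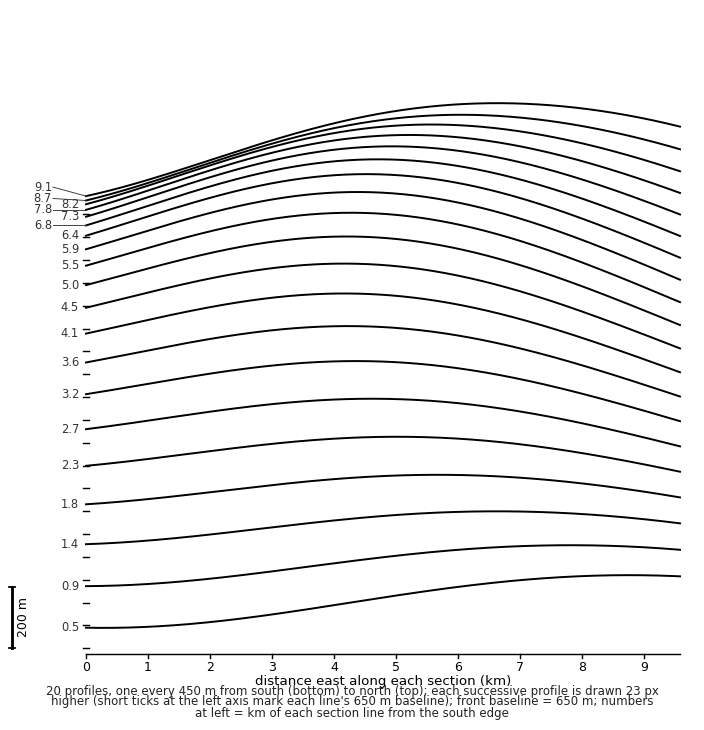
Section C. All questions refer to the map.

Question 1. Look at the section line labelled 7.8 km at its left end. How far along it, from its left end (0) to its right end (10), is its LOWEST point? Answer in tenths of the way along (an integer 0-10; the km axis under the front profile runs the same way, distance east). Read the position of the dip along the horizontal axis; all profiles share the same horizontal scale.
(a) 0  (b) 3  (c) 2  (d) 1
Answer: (a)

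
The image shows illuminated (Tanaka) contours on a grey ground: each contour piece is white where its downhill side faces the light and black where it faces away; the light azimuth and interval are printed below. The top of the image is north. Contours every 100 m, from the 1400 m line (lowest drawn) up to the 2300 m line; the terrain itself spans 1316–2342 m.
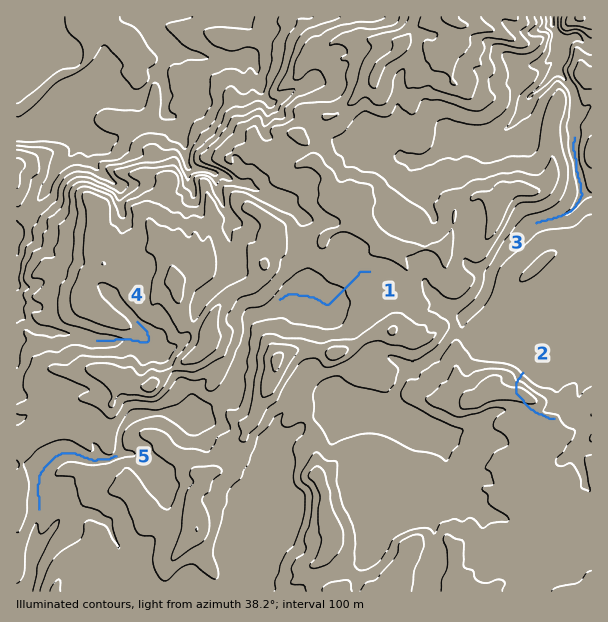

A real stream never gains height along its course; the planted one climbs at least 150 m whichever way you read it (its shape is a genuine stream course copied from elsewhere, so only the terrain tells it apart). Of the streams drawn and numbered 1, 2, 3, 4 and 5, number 2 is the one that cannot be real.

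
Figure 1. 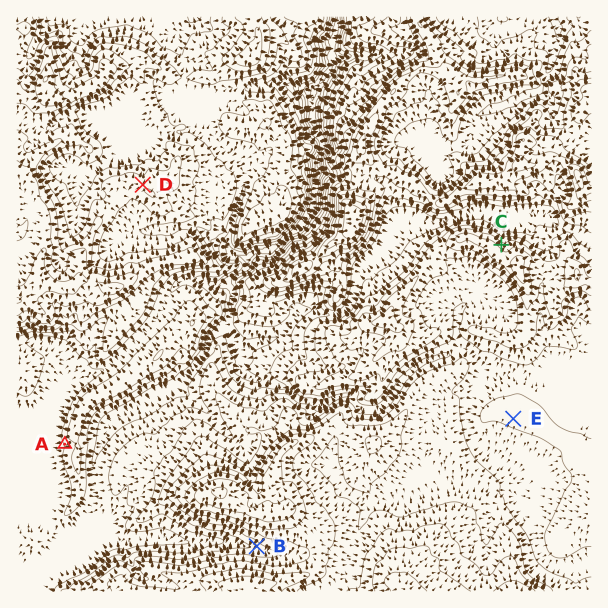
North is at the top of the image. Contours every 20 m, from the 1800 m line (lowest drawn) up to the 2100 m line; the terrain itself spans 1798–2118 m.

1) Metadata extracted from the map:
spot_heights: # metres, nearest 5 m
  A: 1960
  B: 2010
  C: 2050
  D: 2015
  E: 2000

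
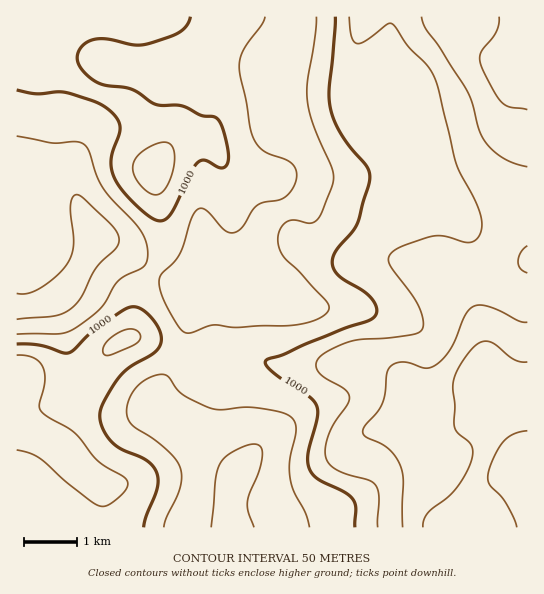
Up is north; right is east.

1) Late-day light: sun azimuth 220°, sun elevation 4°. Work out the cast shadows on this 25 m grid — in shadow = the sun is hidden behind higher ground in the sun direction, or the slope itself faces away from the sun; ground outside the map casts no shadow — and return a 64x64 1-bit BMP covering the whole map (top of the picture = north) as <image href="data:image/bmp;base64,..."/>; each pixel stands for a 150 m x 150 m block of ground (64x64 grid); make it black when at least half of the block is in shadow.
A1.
<image width="64" height="64" href="data:image/bmp;base64,Qk0+AgAAAAAAAD4AAAAoAAAAQAAAAEAAAAABAAEAAAAAAAACAAATCwAAEwsAAAIAAAAAAAAA////AAAAAAAAAMAAAAAAAAAAAAAAAAAAAAAAAAAAAAAAAAAAAAAAAAAAAAAAAAAAAABgAAAAAAAAAfAAAAAAAAAf+AAAAAAAAD/4AAAAAAAAf/wAAAAAAAD//AAAAAAAA//8AAAAAAAH//wAAAAAAQ///AAAAAAAD//4AAAAAAAHH+AAAAAAAAAHgAAAAAAAAAAAAAAAAAAYAAAAAAAAADgAAAAAAAAA/AAAAAAAAAD8AAAAAADwDv4AAAAAD/Af/wBwA///8B//AfgD///AH/+H+ABP/wAff8P8AAD+AA8/w/wAAAAAAg/h/AAAAAAAB+H8AAAAAAAD4P4AAAAAAAHgPgAAAAAAAGAMAAAAAAAAAAAAAAAAAAAAAAAAAAAAAAAAAAAAAAAAAAAAAAAAAAAAAAAAAAAAAAAAAAAAAAAAAAAAAAAAAAAAAAAAAAAAAAAAAAAAAAAAAAAAAAAAAAAAAAAAAAAAAAAAAAAAAAAAAAAAAAAAAAAACBwAAAAAAAAIHAAAAAAAAAg8AAAAAAAAADwAAAAAAAAAPAAAAAAAAAA8AAAAAAAAADwAAAAAAAAAOAAAAAAAAAA4AAAAAAAAABgAAAAAAAAAAAAAAAAAAAAAAAAAAAAAAAAAAAAAAAAAAAAAAAAAAAAAAAAAAAAAAAAAAAAAAAAAAAAAAAAAAAAAAAAAAA=="/>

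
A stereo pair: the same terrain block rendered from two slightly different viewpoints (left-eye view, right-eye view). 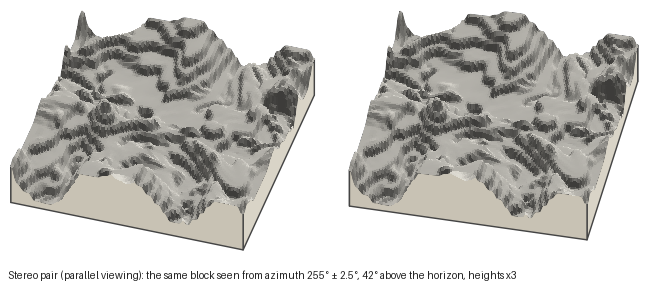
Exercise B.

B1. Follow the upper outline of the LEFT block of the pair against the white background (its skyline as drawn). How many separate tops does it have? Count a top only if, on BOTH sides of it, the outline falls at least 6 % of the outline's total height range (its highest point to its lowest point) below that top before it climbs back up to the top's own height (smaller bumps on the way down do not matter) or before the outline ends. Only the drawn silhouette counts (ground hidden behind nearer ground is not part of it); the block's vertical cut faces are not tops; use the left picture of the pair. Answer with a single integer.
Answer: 3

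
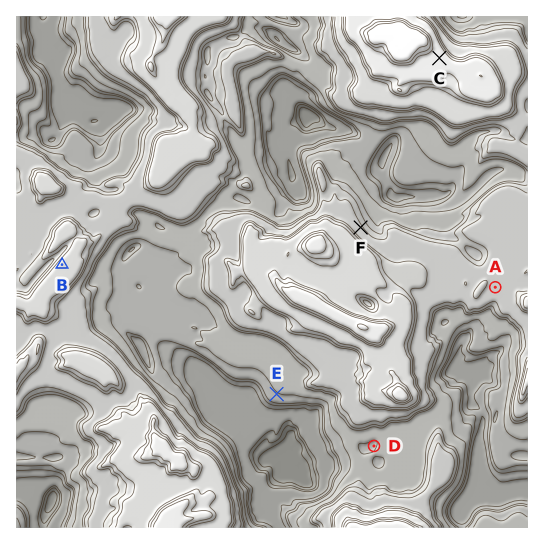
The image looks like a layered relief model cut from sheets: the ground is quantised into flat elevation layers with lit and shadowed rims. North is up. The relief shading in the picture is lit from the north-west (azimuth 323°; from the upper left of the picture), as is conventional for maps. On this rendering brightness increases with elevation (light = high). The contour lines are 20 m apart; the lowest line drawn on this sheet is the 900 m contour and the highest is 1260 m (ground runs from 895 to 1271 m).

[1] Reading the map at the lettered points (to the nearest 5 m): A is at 1085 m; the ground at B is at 1145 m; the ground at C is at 1210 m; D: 1020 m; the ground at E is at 1020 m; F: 1080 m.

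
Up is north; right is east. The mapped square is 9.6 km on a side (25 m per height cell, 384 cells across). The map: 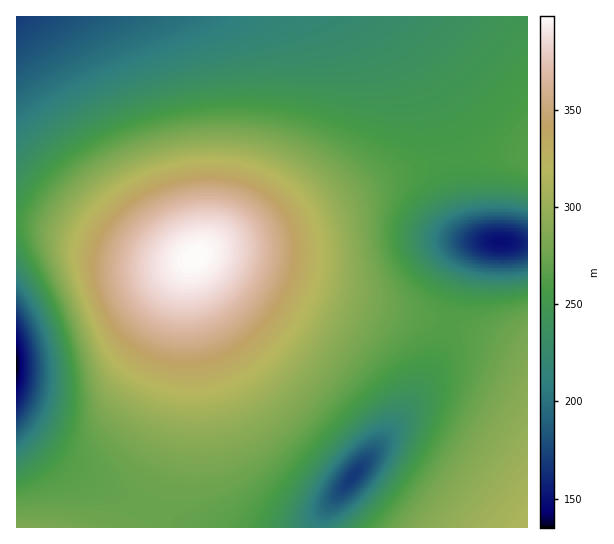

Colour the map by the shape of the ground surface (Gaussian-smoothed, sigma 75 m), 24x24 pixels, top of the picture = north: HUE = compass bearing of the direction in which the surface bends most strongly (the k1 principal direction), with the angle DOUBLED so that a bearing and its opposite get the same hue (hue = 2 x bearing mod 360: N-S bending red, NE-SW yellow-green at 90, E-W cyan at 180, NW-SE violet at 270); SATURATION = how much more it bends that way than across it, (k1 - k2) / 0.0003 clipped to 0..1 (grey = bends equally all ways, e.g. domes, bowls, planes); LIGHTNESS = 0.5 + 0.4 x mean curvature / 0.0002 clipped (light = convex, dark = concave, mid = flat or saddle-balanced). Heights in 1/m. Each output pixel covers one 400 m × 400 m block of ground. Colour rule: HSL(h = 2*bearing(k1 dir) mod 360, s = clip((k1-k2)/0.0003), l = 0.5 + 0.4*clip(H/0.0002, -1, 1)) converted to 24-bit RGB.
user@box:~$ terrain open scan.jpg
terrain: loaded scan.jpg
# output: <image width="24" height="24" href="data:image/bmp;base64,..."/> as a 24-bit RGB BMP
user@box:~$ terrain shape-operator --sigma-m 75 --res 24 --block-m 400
<image width="24" height="24" href="data:image/bmp;base64,Qk32BgAAAAAAADYAAAAoAAAAGAAAABgAAAABABgAAAAAAMAGAAATCwAAEwsAAAAAAAAAAAAAi3dyinJxiXByiHF0h3F0hnN0hXV0hnl1h312i4B2k4R0n49uoKxXG5kuAGZVRjW0zmuotnONnXiDj3uAiH1/hH5/gn9/gX9/qm6ak253iW9viG9vh3FwhnRxhnhyhnx0h391ioJ1kIN2nIRzsoprwLhIAFUeADMqvUuN0G6Fr3R+l3l9jHx+hn5/g35/gn9/t2OjumWSm2l1iHBuiHJuh3Zwh3txh39yiIN0iYZ1jIZ3lIN3qH1zx3Zsu4BAADMhADMbx3pTwHRuo3d2kXp6iX19hX5+g39/r1eRvFuEvmB4l2hpiXNtiXhviX5wiYRyiYhzh4l1iIp3jId5l355snR80W2KXjeiADMnDYUcuqJaqoRxl354jH58hn59hH9+nlJ5tVFtwVlkuGRijXRsi3tvi4Jwi4lyiItzhIt0gop2hIl5i4V9mnuAtnSRyGa3I1eiAHVTMqIwo6VlmIl1joF6iIB9hH9+ilBkp05XvFpUxHFfnnlqjX5wjYZyjY1zh41zgY10fYt1fIl4gId8iX9/mXqLr3Kki121LX6gJ5dtU5pRjJVujol4iIN8hYB9elFVl1lRtGxTwYNfsIhrjoFzj4l1jo92h492gI51eox1d4p2eYd6foR/iH6HlnmVlXCiW16jRZCZTJV0ZZBlgot1iId7hYJ9bVlVi2xXq4NYvJhkuJtwkIR4kIx6j5F6iJF5gY94eo12dot3doh7eIWAfIGEgXuIhnaReW6WYXeVWZGQYo15cIlyfoZ5g4R9Z2Zcg39fo5pit6xtt6x3kod/ko1/kZJ/i5F+hJB7fI15d4t6dol+doeCd4WFeH6GeniJeXSObnOQaIGQZ46Ob4yEeIiCfoWEXnBqboZmjKBsprN3rrGBkoeFkoyFk5CFkJKDiJCBgI1+eot+d4qCdYmGdIaIdYGIdX2JdHqOcnqUbYCaaYegbImicoWhd32fW4KFZpV9c6VzkLOAm6aJk4mOlIqLlIyKk4+Jj5CHhY2EfoyFeYyJdYqLcoaLcoSNcYWQcYqYbpClapW2ZpXFZo7PaoDTb27QWI6eZqeddq+RhbSMi5mYlIuWl4yVmIySloyPkoyMio6Lg46OfIuPdoePcoaPcYqRb5WXa6SgZLSvXcPFVrrRU57UVXTQbFfLW5axabS1eLmohKmeiIeXj4qYloyanIycnI2ZmY6WkI6UhouUfYWUd4GSdYKQdYuOcZKCYp9rTqpPPqg6N5ItPHAnS1cmWEMjZJu8brS9ea6tgY2YhYqXiIiZkIqbl4yeno2hoZChlZCdiIacgH2ZeniVeXePfXuHioh0l5NcnJU+jIMiZFwOMy8EMC0DMC8DbZexc5iheo+Vfo+Vgo6Vho2WiYqYj4ublY6fnJOjno+llIOgjXuciHaYh3OTj3ORlW6BoV5qrEpUqzhEmy8+gTE9bz45O3U/c42QdZGRd5KQepKQfpKRgpKShpCSio+Tjo6Tl46RnIaSnX2YmXeak3KXj2+Vkm6Wm2uZpmeftWGvvVzErlvQkV3Xa1/aYX7aco2Jc4+HdJCGdpCFeY+EfI+Df46ChY6Dj4+Ek4iBlnx+l3eElnOKlHCOk26RkW2SkG2Ukm2alWyklGywjmy8gm7Fc2/JcH3HcouBcox/co18co16c413do11fYx3hY14j454kYV2knp0k3F0km96kW6Ajm6EjW+IjHCLiXKMh3OOhXWSgnWVfnaZeXeaeHuYcol7cYp4cYp0cIpxc4pweItwfotwhYxwjYxwjoRvj3tuj3Jtjm1wjW12i297iXB/h3KChnWEhXeFg3mFgXqFgHyFf3yFfn2Ec4d3cod0cohxdIhwd4hveohuf4luhYpti4lti4NsjHxsi3Zsi3Btim5xiHB2h3J6hXR9hHZ/g3iAgnqBgnyBgX2BgH6BgH6BdYV1dYVzdoZyeIZxeoZwfYdvgIduhIhtiIdtiYJtiX1tiHluiHVvh3JwhnJ0hXR4hHZ7g3h9gnp/gXuAgX2AgX2AgH6AgH+AeIR3eYR1eoR0e4RzfIVyfoVxgYVwhIZvhoRvhoFvhn5vhntwhnlxhXdzhHZ1g3d4g3h7gnp9gXt+gXx/gX1/gH6AgH6AgH+Ae4J5e4N4fIN3fYN2foN1f4N0gYRzg4RzhIJyhX9xhX5whX1whH1yg3x0gnt3gXp5gXp7gXt9gXx+gH1/gH5/gH6AgH+AgH+AfYF6fYJ6foJ5foJ4f4J4gIJ3gYJ2goB1g31zhXtwhnxth4BrhoRtgoNxf4F2gH96gH18gH19gH1+gH5/gH5/gH9/gH+AgH+A"/>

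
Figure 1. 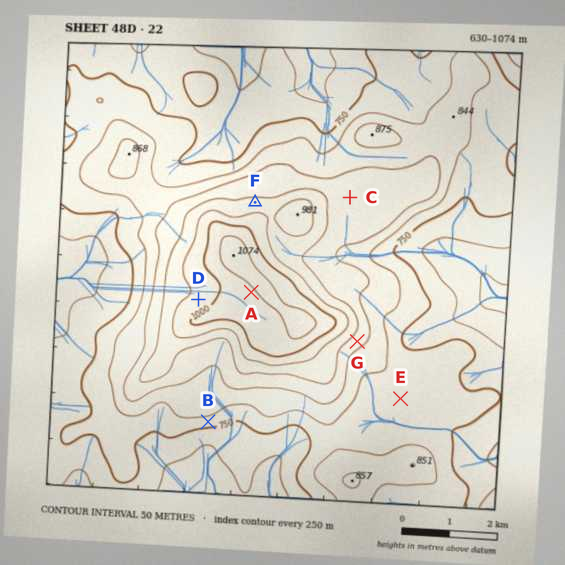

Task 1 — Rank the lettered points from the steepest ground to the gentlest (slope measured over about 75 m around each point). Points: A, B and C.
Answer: B A C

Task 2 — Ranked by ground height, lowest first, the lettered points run E G F D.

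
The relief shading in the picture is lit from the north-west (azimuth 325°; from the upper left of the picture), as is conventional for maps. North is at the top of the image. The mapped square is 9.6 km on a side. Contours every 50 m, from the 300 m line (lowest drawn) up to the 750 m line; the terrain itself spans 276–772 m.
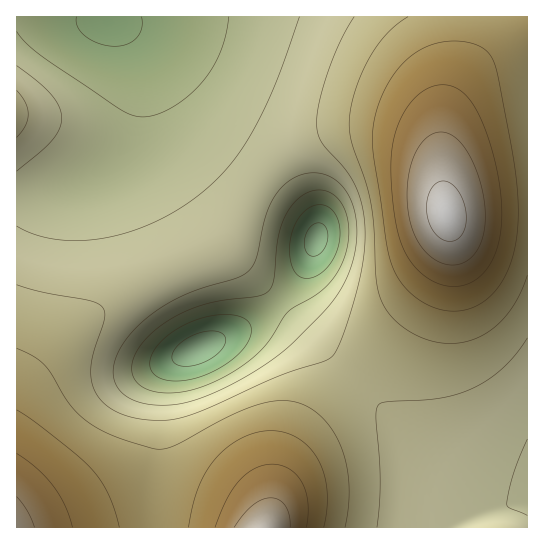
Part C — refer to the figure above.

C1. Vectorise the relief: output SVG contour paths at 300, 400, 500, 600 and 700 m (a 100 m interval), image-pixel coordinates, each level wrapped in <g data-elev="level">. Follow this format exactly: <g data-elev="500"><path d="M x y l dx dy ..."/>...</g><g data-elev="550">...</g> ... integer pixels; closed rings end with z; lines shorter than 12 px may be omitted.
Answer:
<g data-elev="300"><path d="M182 366l-7-3-3-6 3-8 8-8 12-7 12-3 11 1 6 3 2 4-1 6-5 6-6 6-16 7z"/><path d="M310 256l-3-3-2-6 1-12 5-9 4-3 6 0 4 3 2 5 0 12-4 7-4 4-5 2z"/></g><g data-elev="400"><path d="M162 393l-11-2-8-4-6-5-4-7-1-8 1-8 4-9 8-10 20-17 26-14 27-8 40-5 9-4 4-5 3-8 3-33 3-16 4-12 6-11 11-10 12-6 12 0 10 5 7 7 4 10 2 12 1 12-6 24-6 12-7 9-13 12-29 17-23 35-12 12-15 11-20 11-20 8-19 4z"/><path d="M229 17l-3 18-6 18-7 14-11 15-13 14-15 10-16 8-13 3-14-2-16-9-76-52-14-12-8-10"/></g><g data-elev="500"><path d="M377 527l3-42-4-67 2-13 3-2 6-1 55-4 29-9 16-9 15-11 13-14 12-17"/><path d="M17 137l8-11 3-12-3-12-8-12"/><path d="M354 17l-12 21-11 27-10 29-4 24 0 12 4 11 25 29 10 17 6 19 3 20-1 29-7 34-15 48-6 14-5 6-9 5-45 15-66 30-25 9-24 4-29-2-15-5-12-8-9-10-5-10-1-11 1-13 13-44-1-6-2-4-12-6-47-9-26-7"/></g><g data-elev="600"><path d="M119 527l-11-33-6-12-10-12-30-27-28-22-17-11"/><path d="M324 527l3-18 0-19-3-16-6-15-9-12-11-9-13-6-14-1-14 1-15 6-15 9-12 12-9 13-8 15-5 18-5 22"/><path d="M443 310l14 1 14-3 12-6 12-11 9-13 7-16 5-19 2-20 0-26-3-30-20-101-5-11-7-7-11-5-14-2-16 1-15 4-13 8-12 11-12 14-9 18-6 18-2 19 0 21 13 85 7 27 8 15 12 13 14 10z"/></g><g data-elev="700"><path d="M34 527l-6-16-11-14"/><path d="M290 527l-1-12-4-9-6-6-8-2-9 2-9 5-10 10-9 12"/><path d="M448 265l7 0 8-2 8-5 5-7 8-18 1-23-5-29-11-27-7-10-8-7-7-4-8-1-6 2-7 4-11 16-7 23-1 26 4 23 9 19 13 13z"/></g>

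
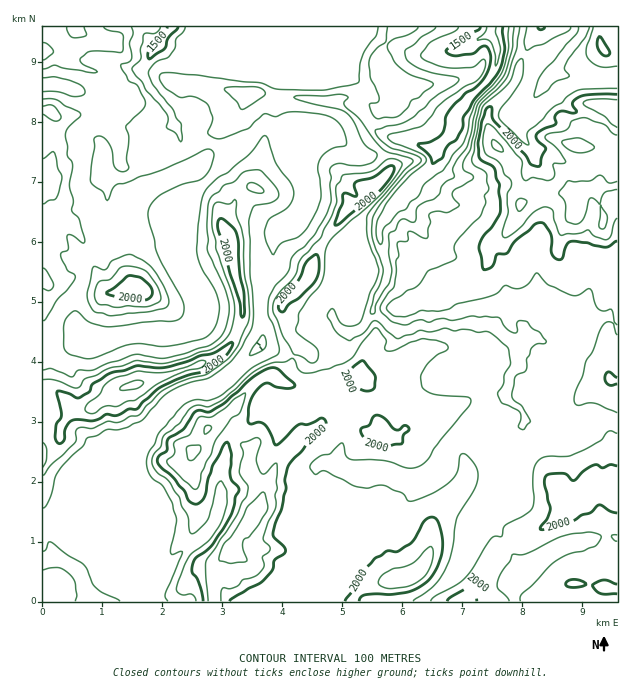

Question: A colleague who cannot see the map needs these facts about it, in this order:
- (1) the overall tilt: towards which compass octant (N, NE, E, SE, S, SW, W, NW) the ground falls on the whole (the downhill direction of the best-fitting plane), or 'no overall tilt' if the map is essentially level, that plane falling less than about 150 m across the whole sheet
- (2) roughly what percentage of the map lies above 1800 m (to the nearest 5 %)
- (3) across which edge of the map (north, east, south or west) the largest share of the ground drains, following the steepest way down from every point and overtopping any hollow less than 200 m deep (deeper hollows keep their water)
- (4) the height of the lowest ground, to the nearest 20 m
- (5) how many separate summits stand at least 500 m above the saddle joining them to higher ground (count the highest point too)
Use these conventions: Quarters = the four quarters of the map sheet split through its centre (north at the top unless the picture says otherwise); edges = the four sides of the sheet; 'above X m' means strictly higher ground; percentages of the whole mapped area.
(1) Overall the map slopes down towards the north-west.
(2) About 65 % of the map lies above 1800 m.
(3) Most of the ground drains across the northern edge.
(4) About 1360 m is the lowest elevation on the sheet.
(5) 1 summit rises at least 500 m above its surroundings.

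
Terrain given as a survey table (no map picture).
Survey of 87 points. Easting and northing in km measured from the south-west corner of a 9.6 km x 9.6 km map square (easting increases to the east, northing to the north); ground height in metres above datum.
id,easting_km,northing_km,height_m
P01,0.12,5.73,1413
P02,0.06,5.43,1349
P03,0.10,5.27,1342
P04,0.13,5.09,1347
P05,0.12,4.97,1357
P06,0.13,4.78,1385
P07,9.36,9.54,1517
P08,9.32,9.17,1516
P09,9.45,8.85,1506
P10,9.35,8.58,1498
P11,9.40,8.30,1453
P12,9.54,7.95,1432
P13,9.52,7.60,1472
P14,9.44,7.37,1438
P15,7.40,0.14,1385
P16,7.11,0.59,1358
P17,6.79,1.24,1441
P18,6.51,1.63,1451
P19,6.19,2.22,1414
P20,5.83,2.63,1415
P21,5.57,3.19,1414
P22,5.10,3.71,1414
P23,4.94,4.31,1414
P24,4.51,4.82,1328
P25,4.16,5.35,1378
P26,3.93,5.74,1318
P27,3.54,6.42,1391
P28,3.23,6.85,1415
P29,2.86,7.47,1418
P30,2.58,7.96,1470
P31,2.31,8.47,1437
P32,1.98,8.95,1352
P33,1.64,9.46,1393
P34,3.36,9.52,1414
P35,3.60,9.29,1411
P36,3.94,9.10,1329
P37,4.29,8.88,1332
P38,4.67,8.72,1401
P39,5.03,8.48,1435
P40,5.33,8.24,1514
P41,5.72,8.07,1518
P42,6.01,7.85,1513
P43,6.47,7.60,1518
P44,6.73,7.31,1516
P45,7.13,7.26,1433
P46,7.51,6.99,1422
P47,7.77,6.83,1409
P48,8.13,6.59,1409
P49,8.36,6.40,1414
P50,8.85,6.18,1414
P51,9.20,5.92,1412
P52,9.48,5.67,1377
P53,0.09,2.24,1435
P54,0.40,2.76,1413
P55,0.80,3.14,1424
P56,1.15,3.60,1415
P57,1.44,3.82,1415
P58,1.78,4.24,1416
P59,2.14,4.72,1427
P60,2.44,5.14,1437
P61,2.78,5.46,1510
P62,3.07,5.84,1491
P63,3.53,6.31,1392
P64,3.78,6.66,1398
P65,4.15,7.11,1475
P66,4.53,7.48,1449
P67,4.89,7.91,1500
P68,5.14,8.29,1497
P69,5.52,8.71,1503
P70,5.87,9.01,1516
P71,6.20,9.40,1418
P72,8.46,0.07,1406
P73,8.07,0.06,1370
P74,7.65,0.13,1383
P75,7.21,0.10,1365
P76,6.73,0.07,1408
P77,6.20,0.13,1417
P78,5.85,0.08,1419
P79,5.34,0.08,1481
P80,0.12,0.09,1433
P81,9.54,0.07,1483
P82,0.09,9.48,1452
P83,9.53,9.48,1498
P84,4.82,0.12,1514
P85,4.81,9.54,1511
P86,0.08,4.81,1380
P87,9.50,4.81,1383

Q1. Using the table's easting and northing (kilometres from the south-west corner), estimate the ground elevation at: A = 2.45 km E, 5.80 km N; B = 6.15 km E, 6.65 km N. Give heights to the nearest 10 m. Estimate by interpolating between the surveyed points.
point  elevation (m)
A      1520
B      1520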